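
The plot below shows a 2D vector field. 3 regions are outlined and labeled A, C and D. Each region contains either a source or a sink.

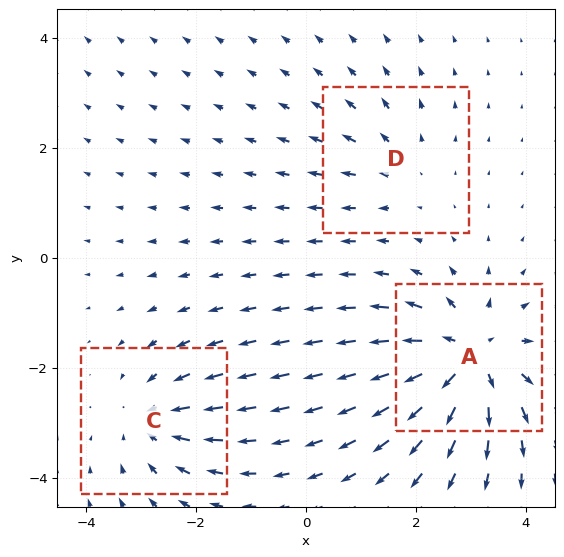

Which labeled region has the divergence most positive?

Divergence at each region's feature centre — A: about +6, C: about -3, D: about +2. Region A is most positive.

A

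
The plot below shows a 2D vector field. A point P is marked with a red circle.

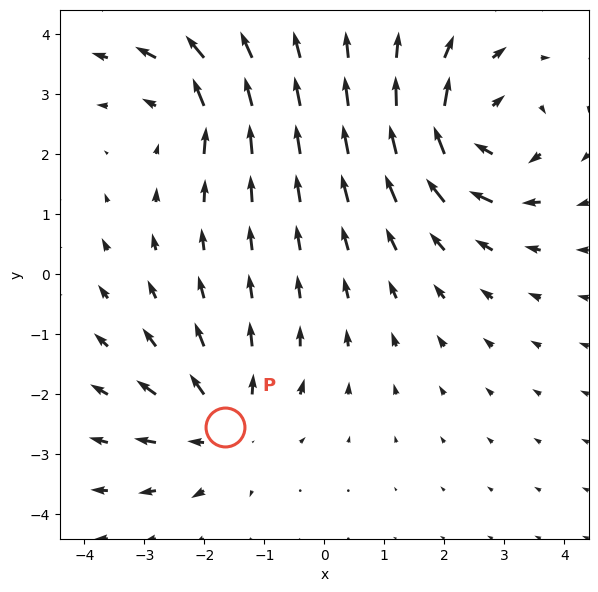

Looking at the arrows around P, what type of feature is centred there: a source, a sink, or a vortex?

At P (-1.6, -2.6) the arrows spread outward. Divergence about +4, curl ≈0 — positive divergence with near-zero curl is a source.

source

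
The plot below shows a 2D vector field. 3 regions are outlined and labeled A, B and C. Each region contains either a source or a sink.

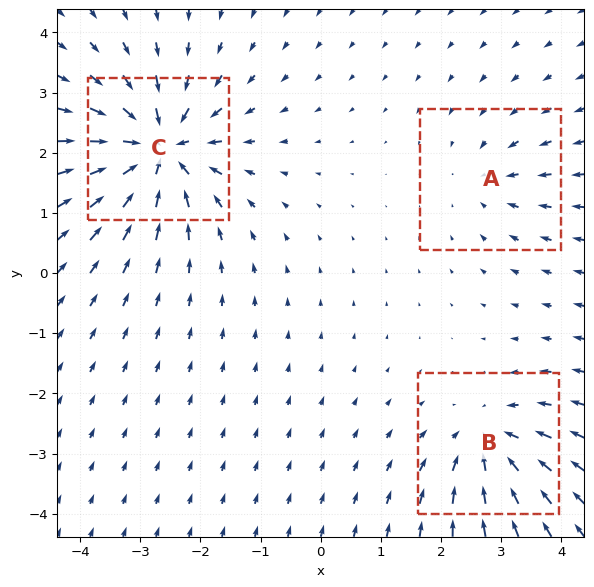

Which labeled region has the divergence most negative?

Divergence at each region's feature centre — A: about -2, B: about -4, C: about -6. Region C is most negative.

C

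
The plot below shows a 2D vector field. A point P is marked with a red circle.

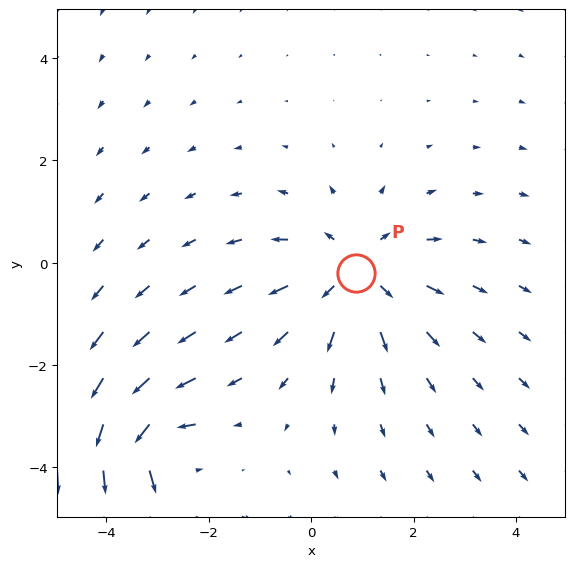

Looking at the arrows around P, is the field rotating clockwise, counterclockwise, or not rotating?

not rotating

Near P at (0.9, -0.2) the arrows show no circulation. The curl there is ≈0.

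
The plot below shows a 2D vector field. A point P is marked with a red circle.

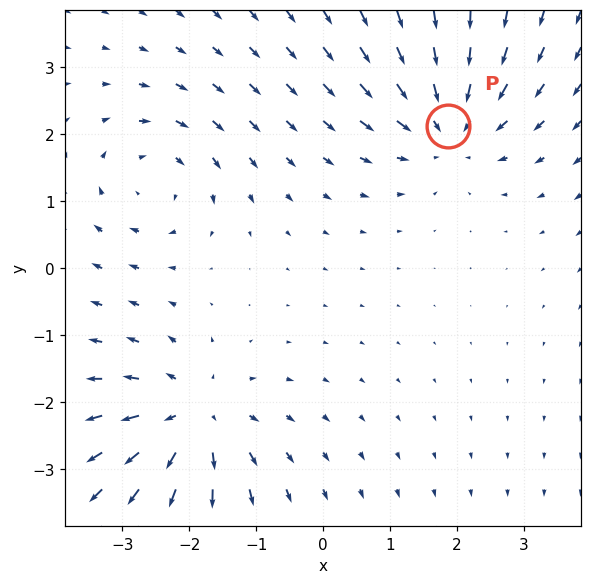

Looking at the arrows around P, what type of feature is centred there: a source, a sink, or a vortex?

At P (1.9, 2.1) the arrows converge inward. Divergence about -4, curl ≈0 — negative divergence with near-zero curl is a sink.

sink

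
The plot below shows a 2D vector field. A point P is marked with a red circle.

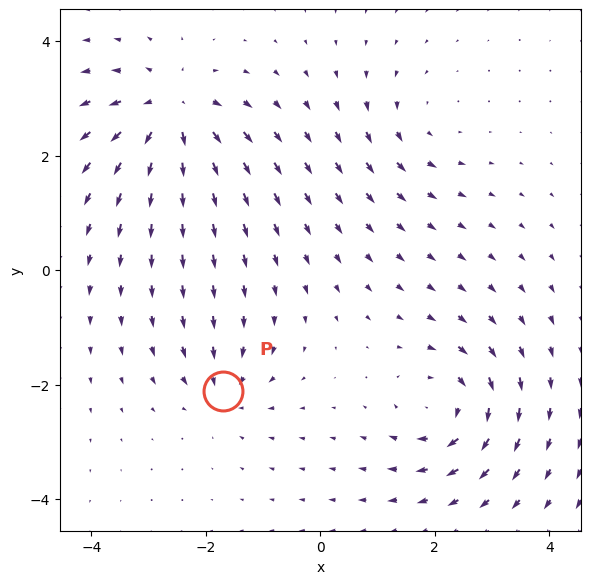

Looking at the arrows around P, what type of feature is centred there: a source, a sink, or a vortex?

At P (-1.7, -2.1) the arrows converge inward. Divergence about -4, curl ≈0 — negative divergence with near-zero curl is a sink.

sink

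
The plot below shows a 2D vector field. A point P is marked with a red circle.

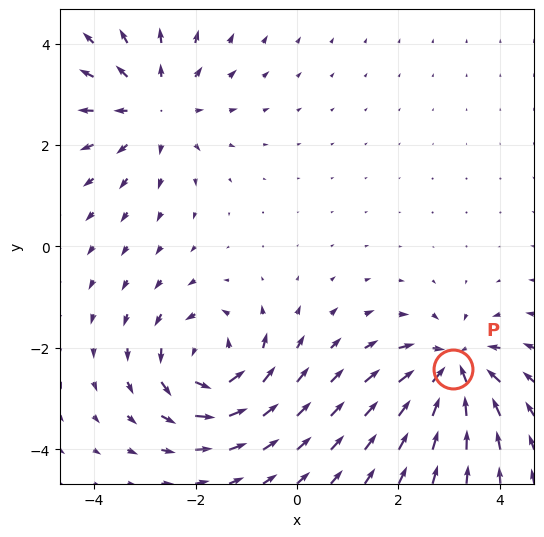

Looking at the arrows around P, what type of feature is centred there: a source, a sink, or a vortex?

At P (3.1, -2.4) the arrows converge inward. Divergence about -4, curl ≈0 — negative divergence with near-zero curl is a sink.

sink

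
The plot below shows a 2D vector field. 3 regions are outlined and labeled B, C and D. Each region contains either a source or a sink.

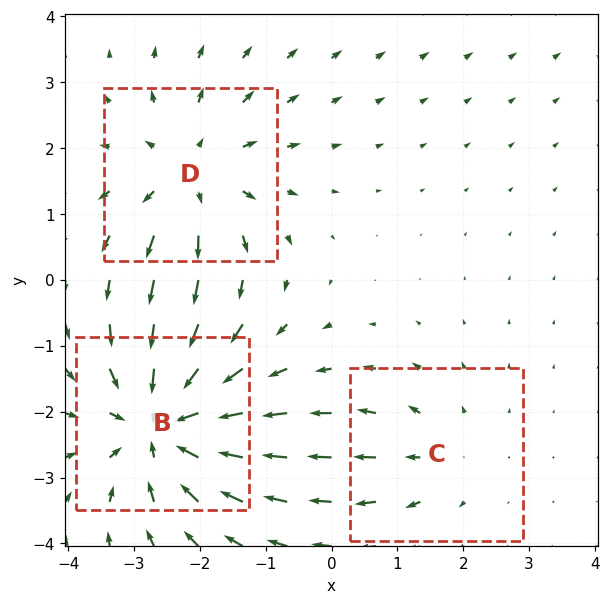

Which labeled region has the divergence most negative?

Divergence at each region's feature centre — B: about -5, C: about +2, D: about +3. Region B is most negative.

B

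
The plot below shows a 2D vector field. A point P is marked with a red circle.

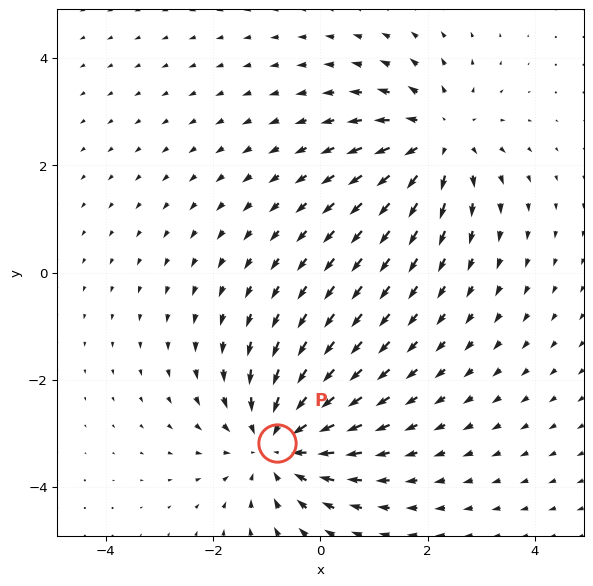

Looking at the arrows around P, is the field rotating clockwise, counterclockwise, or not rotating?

not rotating

Near P at (-0.8, -3.2) the arrows show no circulation. The curl there is ≈0.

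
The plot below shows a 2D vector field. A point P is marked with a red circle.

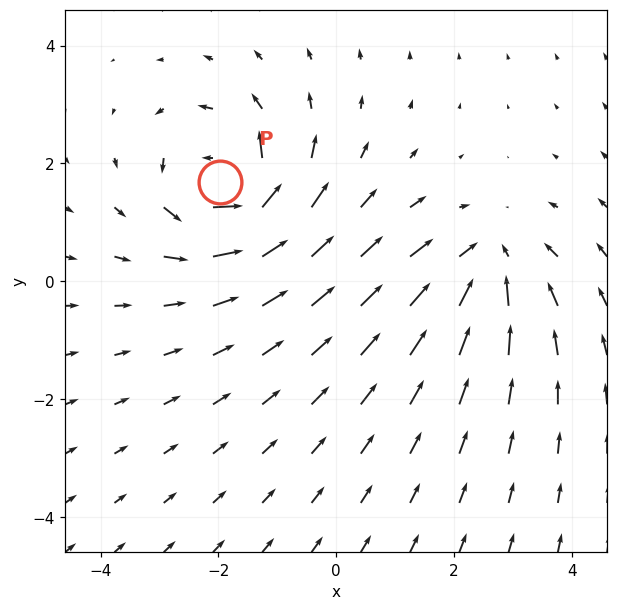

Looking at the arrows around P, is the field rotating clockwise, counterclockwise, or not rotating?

Near P at (-2.0, 1.7) the arrows circulate counterclockwise. The curl (z-component) there is about +6; positive curl means counterclockwise rotation.

counterclockwise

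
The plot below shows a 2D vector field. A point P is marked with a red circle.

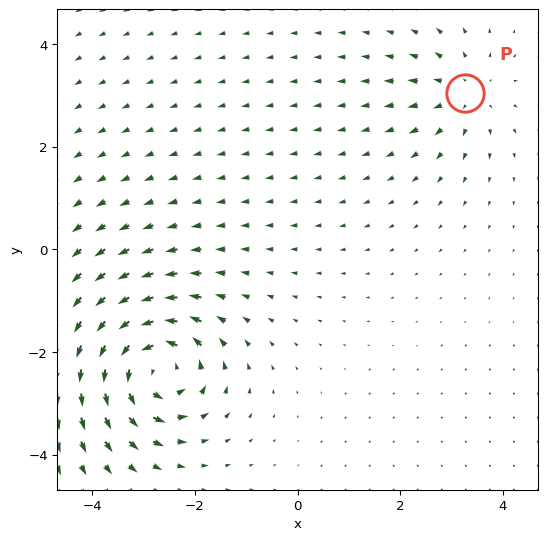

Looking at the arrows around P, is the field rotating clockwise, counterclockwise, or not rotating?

not rotating

Near P at (3.3, 3.0) the arrows show no circulation. The curl there is ≈0.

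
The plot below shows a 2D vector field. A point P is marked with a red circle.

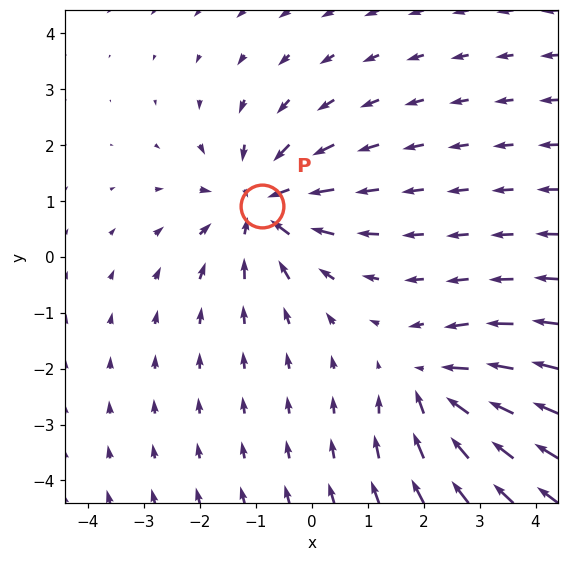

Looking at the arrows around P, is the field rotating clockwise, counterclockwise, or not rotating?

Near P at (-0.9, 0.9) the arrows show no circulation. The curl there is ≈0.

not rotating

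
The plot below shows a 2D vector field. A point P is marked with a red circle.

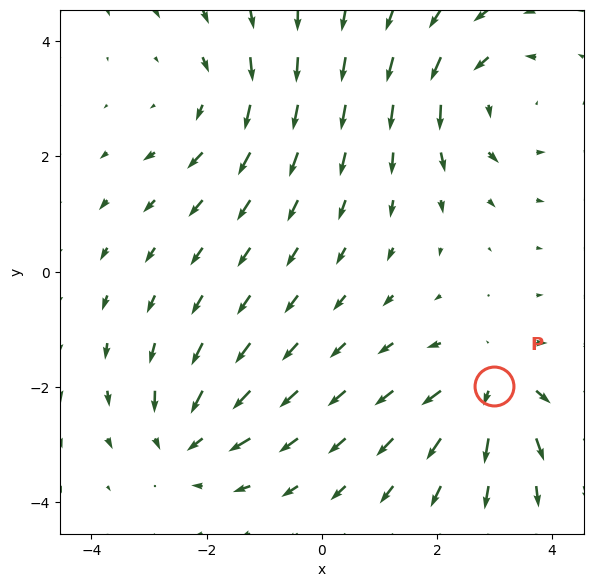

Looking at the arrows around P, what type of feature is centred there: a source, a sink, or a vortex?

At P (3.0, -2.0) the arrows spread outward. Divergence about +5, curl ≈0 — positive divergence with near-zero curl is a source.

source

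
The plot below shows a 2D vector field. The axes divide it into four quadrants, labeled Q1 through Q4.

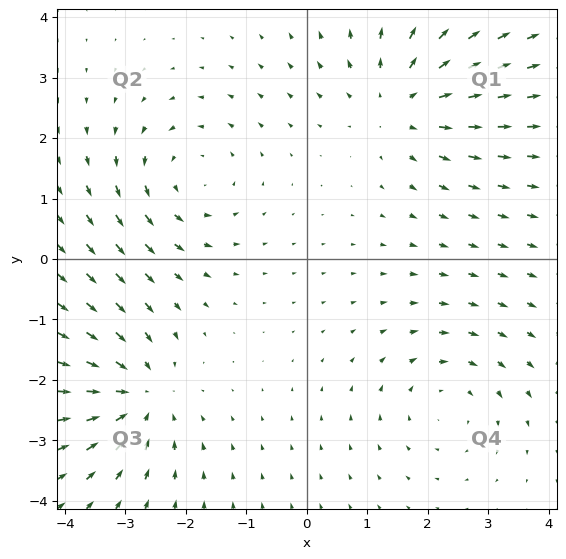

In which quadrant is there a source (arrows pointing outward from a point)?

The source sits at approximately (1.6, 2.6), which lies in quadrant Q1. The divergence there is about +5, positive as expected for a source.

Q1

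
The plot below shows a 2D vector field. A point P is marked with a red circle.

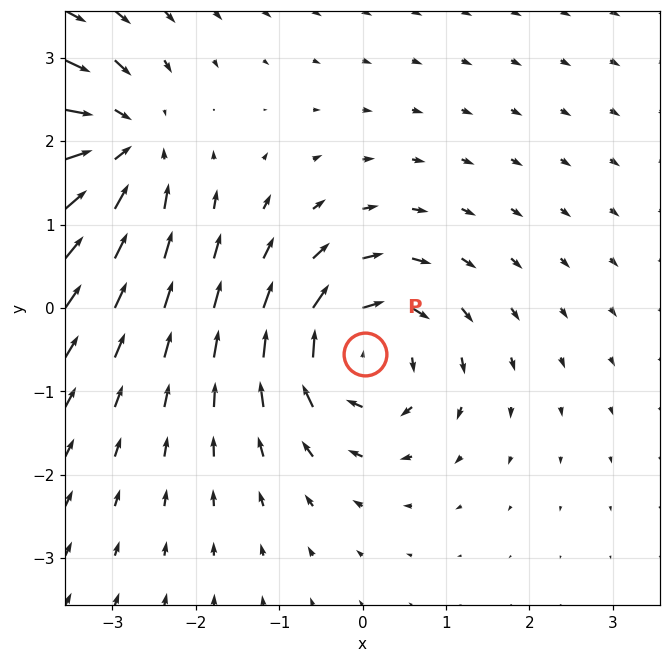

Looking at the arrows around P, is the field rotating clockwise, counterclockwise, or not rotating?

clockwise

Near P at (0.0, -0.6) the arrows circulate clockwise. The curl (z-component) there is about -6; negative curl means clockwise rotation.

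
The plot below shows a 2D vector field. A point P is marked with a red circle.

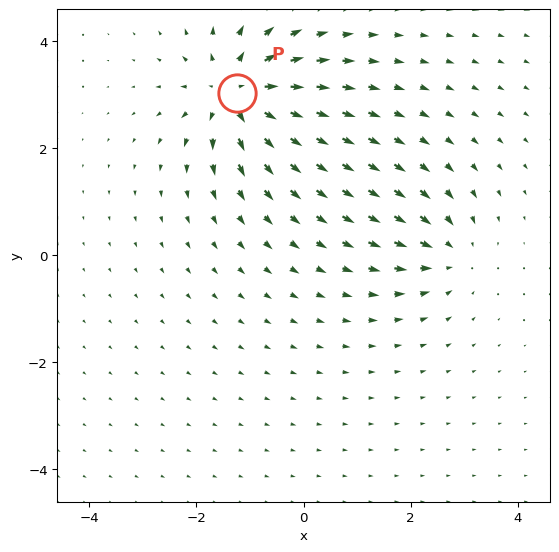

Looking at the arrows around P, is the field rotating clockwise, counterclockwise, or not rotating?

not rotating

Near P at (-1.2, 3.0) the arrows show no circulation. The curl there is ≈0.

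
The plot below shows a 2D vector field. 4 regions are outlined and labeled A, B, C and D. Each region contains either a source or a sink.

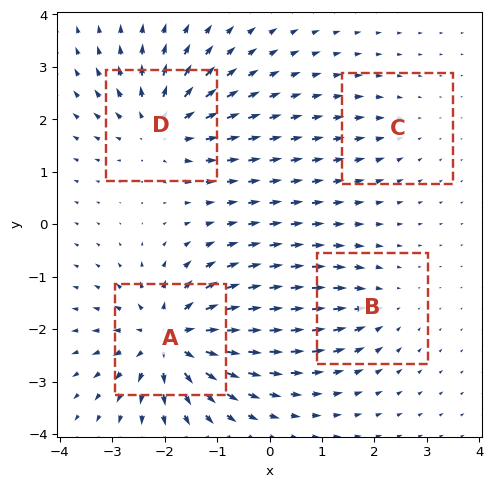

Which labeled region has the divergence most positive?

Divergence at each region's feature centre — A: about +8, B: about -3, C: about -2, D: about +6. Region A is most positive.

A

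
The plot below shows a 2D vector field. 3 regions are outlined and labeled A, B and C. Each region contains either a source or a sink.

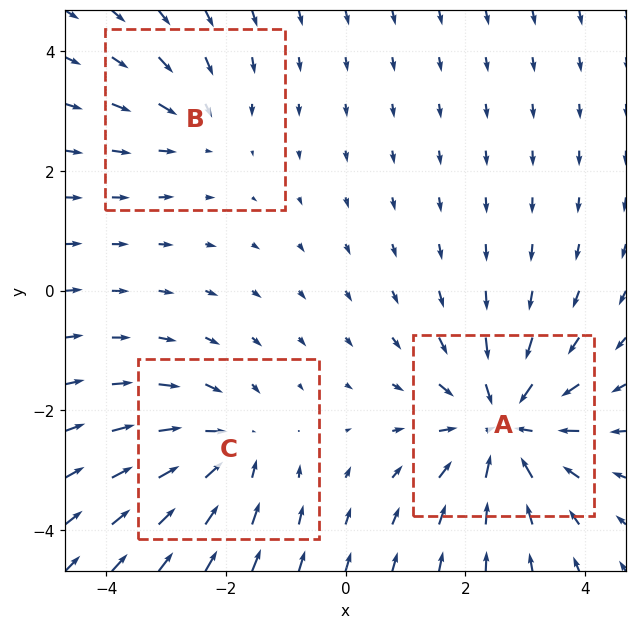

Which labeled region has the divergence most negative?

A

Divergence at each region's feature centre — A: about -4, B: about -2, C: about -3. Region A is most negative.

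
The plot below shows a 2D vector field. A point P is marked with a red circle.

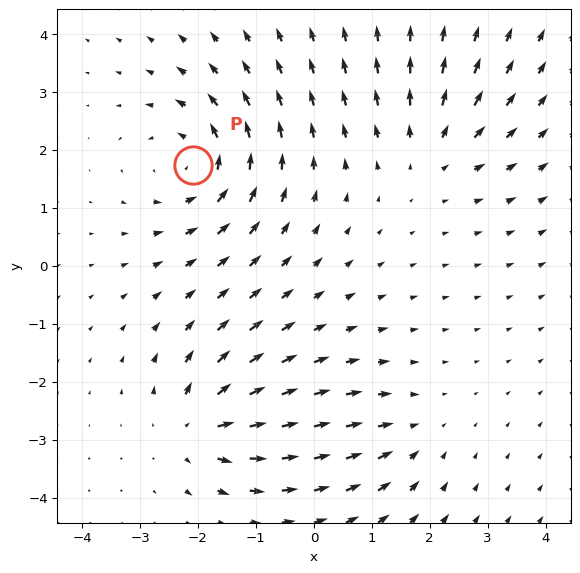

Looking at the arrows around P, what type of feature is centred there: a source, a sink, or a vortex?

At P (-2.1, 1.7) the arrows circulate counterclockwise. Divergence ≈0, curl about +5 — near-zero divergence with nonzero curl is a vortex.

vortex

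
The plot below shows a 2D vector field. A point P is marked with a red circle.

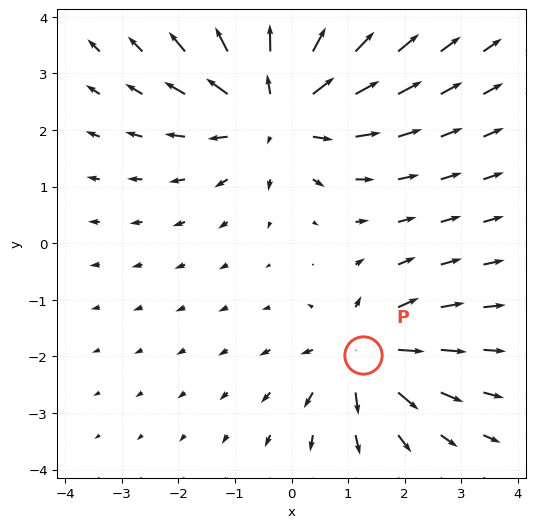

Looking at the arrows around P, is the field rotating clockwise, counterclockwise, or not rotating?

Near P at (1.3, -2.0) the arrows show no circulation. The curl there is ≈0.

not rotating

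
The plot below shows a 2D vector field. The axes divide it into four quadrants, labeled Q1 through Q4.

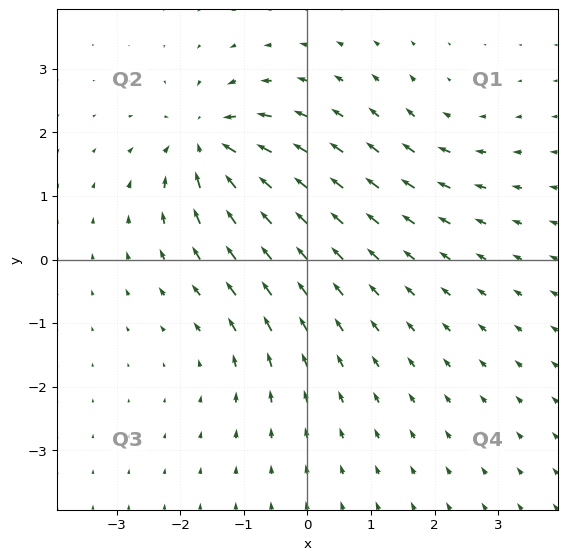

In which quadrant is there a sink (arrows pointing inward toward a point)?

Q2

The sink sits at approximately (-1.6, 1.8), which lies in quadrant Q2. The divergence there is about -7, negative as expected for a sink.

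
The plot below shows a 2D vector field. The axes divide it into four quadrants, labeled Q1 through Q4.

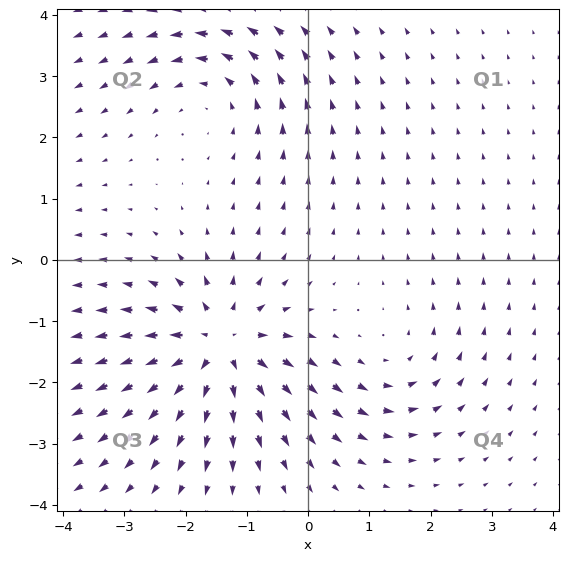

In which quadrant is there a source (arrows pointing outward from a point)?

Q3

The source sits at approximately (-1.4, -1.4), which lies in quadrant Q3. The divergence there is about +6, positive as expected for a source.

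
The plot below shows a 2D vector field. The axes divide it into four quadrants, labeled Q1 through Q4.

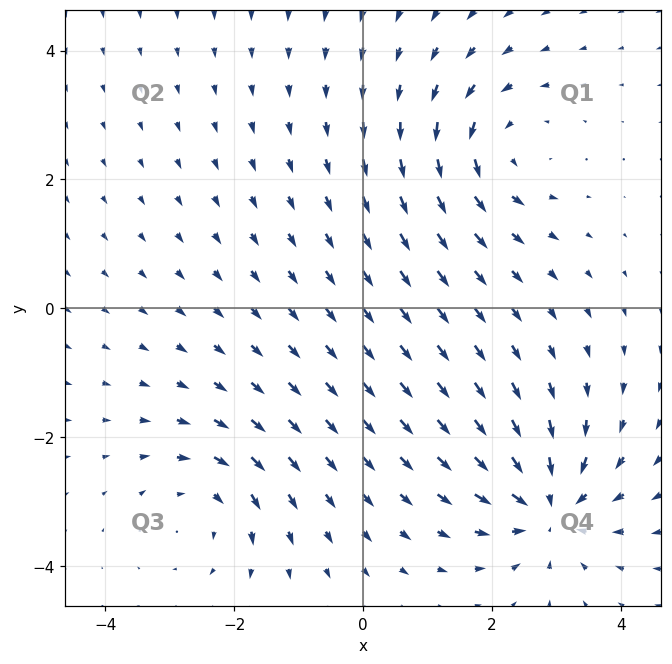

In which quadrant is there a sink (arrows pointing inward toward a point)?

The sink sits at approximately (2.9, -3.1), which lies in quadrant Q4. The divergence there is about -4, negative as expected for a sink.

Q4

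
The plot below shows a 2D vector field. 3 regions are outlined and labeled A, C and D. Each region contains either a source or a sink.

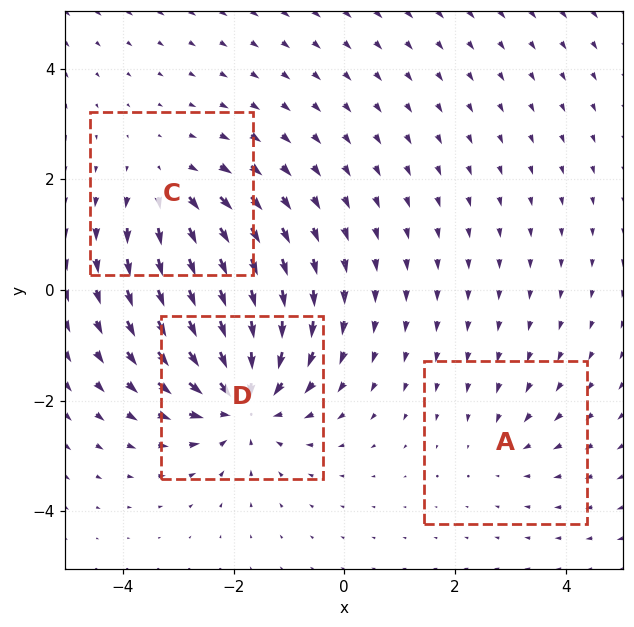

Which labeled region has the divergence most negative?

D

Divergence at each region's feature centre — A: about -2, C: about +3, D: about -5. Region D is most negative.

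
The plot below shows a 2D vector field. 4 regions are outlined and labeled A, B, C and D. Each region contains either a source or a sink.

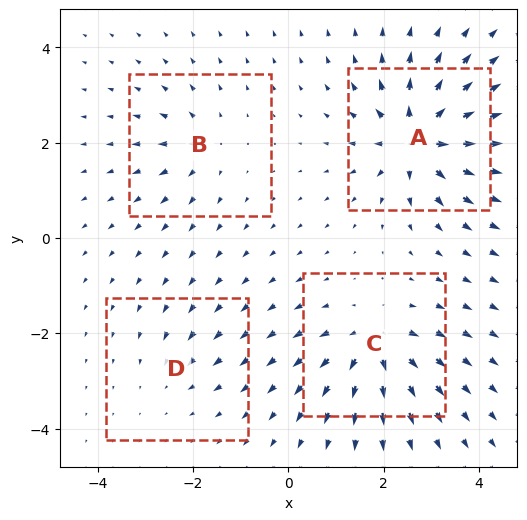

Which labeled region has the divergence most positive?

A

Divergence at each region's feature centre — A: about +9, B: about +4, C: about +6, D: about -3. Region A is most positive.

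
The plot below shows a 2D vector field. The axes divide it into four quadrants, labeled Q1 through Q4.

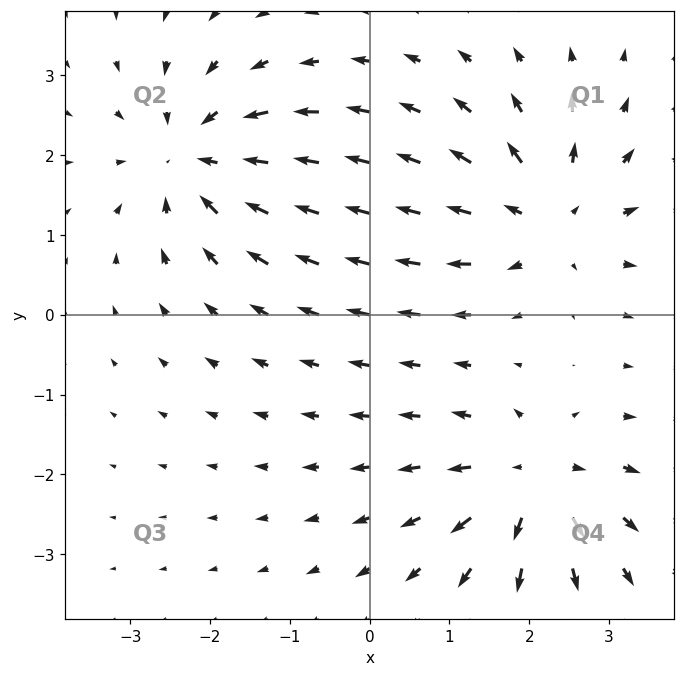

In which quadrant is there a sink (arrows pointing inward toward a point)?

The sink sits at approximately (-2.2, 2.0), which lies in quadrant Q2. The divergence there is about -5, negative as expected for a sink.

Q2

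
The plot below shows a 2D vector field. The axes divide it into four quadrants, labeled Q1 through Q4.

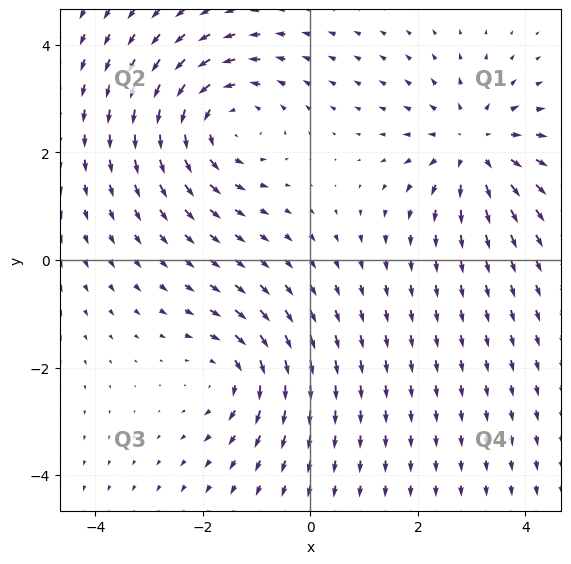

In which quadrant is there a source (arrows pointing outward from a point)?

The source sits at approximately (3.1, 2.1), which lies in quadrant Q1. The divergence there is about +4, positive as expected for a source.

Q1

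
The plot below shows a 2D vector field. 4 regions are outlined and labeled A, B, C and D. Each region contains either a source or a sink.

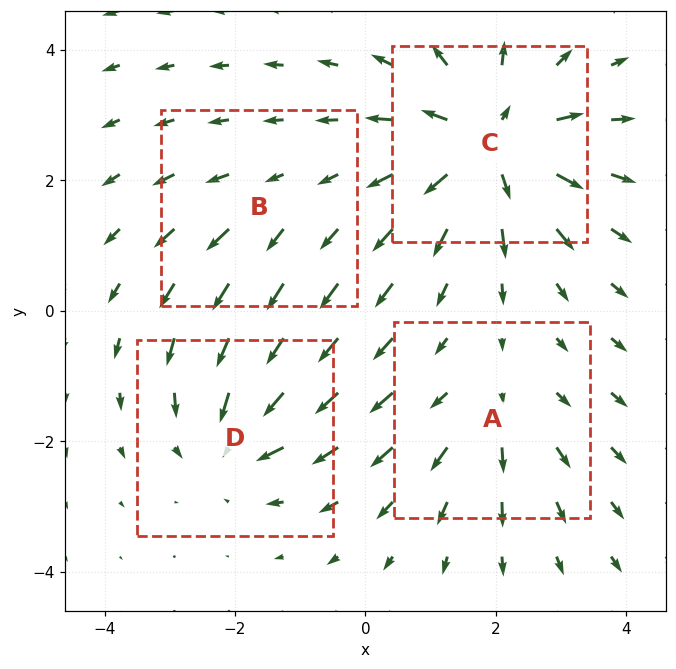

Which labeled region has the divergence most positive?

Divergence at each region's feature centre — A: about +3, B: about +2, C: about +7, D: about -4. Region C is most positive.

C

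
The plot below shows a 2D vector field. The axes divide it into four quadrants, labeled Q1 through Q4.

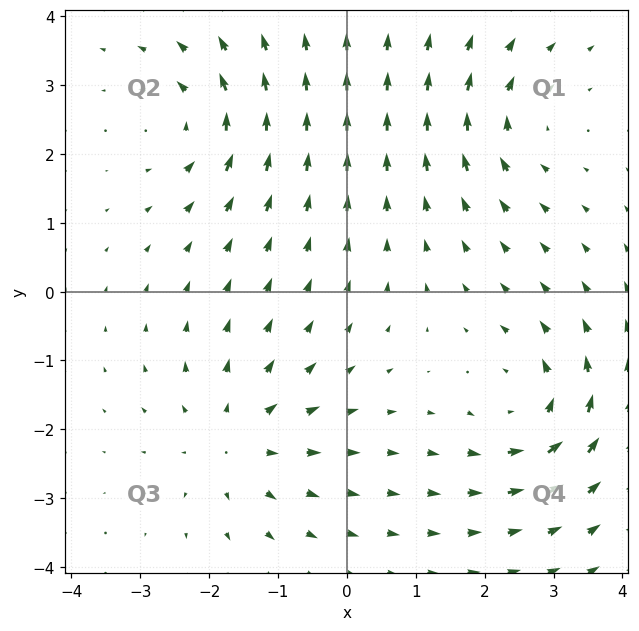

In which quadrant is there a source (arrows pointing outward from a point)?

The source sits at approximately (-1.6, -2.1), which lies in quadrant Q3. The divergence there is about +5, positive as expected for a source.

Q3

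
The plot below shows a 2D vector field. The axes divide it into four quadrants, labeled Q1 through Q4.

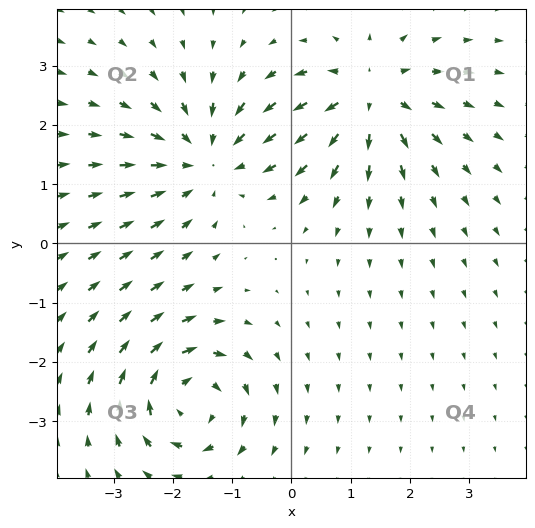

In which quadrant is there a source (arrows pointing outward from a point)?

Q1

The source sits at approximately (1.3, 2.5), which lies in quadrant Q1. The divergence there is about +5, positive as expected for a source.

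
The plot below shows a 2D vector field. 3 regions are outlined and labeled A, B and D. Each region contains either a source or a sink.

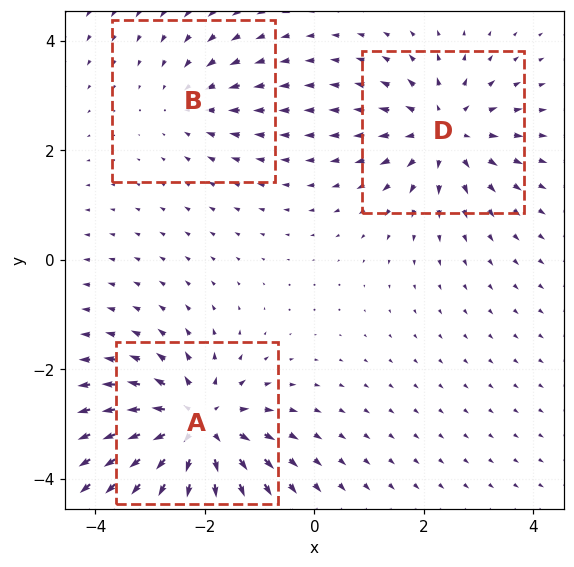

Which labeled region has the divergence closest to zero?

Divergence at each region's feature centre — A: about +5, B: about -2, D: about +4. Region B is closest to zero.

B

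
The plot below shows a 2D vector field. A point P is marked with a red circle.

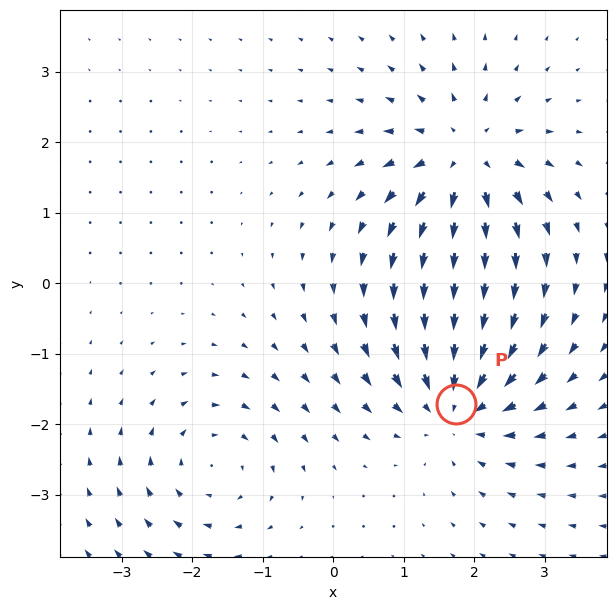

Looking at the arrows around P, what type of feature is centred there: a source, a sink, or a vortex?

At P (1.7, -1.7) the arrows converge inward. Divergence about -4, curl ≈0 — negative divergence with near-zero curl is a sink.

sink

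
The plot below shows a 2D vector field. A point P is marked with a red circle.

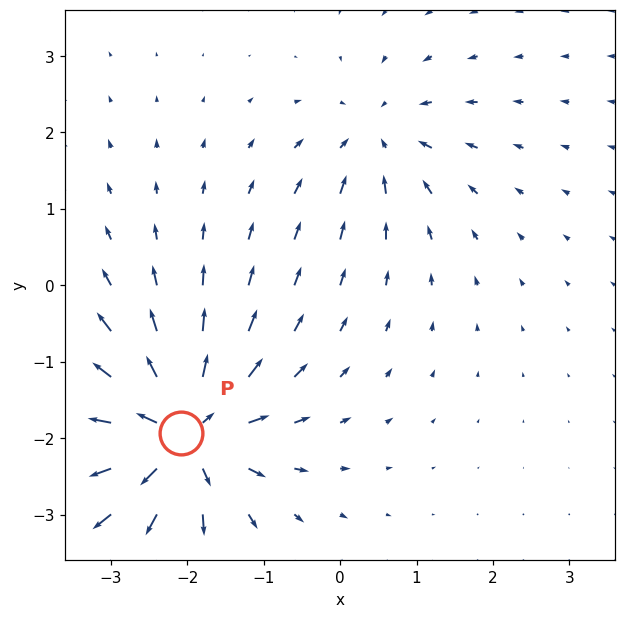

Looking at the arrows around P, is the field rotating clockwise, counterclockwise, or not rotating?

Near P at (-2.1, -1.9) the arrows show no circulation. The curl there is ≈0.

not rotating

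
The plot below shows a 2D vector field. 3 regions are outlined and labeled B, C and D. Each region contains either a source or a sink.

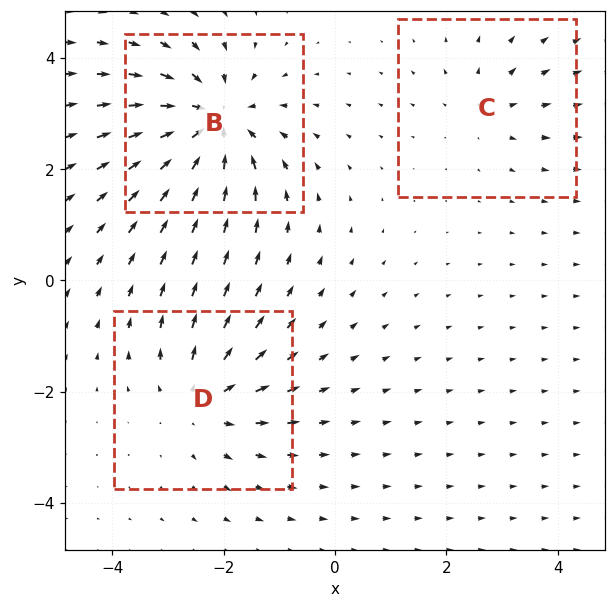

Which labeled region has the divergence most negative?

Divergence at each region's feature centre — B: about -5, C: about +2, D: about +3. Region B is most negative.

B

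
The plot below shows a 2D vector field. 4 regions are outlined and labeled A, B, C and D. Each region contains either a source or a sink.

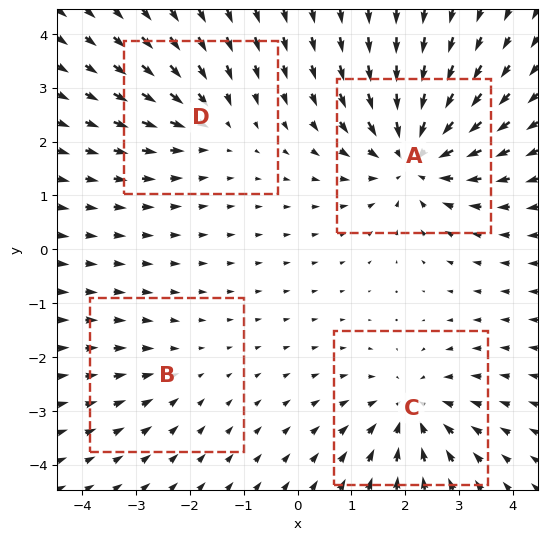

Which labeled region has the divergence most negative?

A

Divergence at each region's feature centre — A: about -6, B: about -2, C: about -5, D: about -3. Region A is most negative.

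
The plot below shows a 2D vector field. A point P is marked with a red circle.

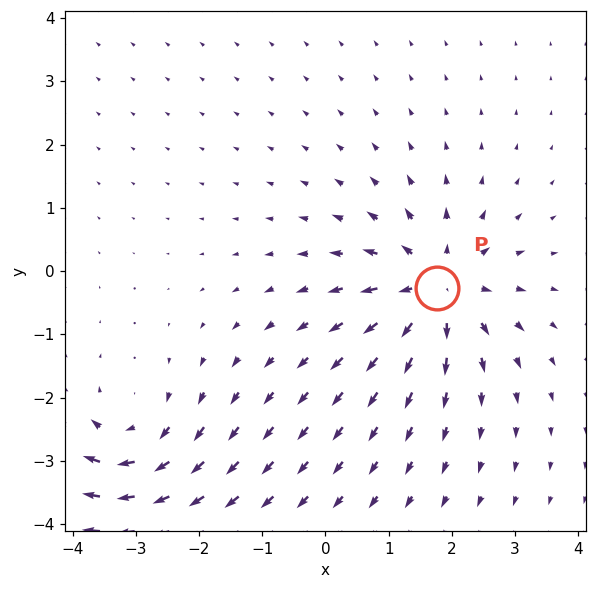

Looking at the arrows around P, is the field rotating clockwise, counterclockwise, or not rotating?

not rotating

Near P at (1.8, -0.3) the arrows show no circulation. The curl there is ≈0.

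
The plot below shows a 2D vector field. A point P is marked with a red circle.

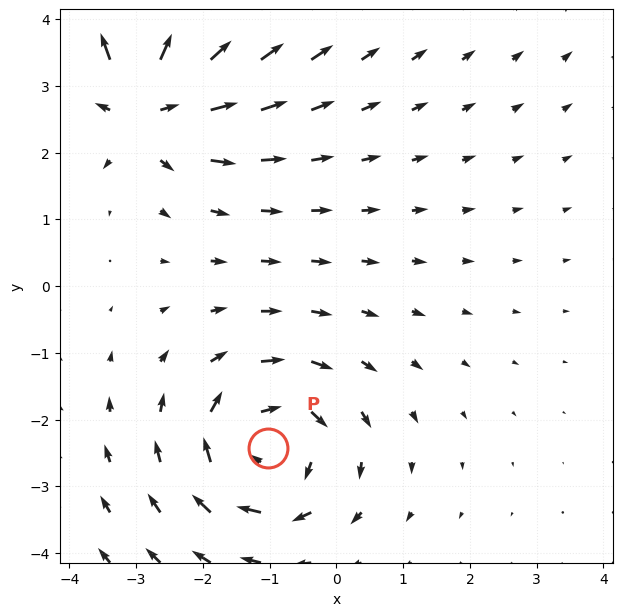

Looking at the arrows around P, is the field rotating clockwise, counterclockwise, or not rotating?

clockwise

Near P at (-1.0, -2.4) the arrows circulate clockwise. The curl (z-component) there is about -4; negative curl means clockwise rotation.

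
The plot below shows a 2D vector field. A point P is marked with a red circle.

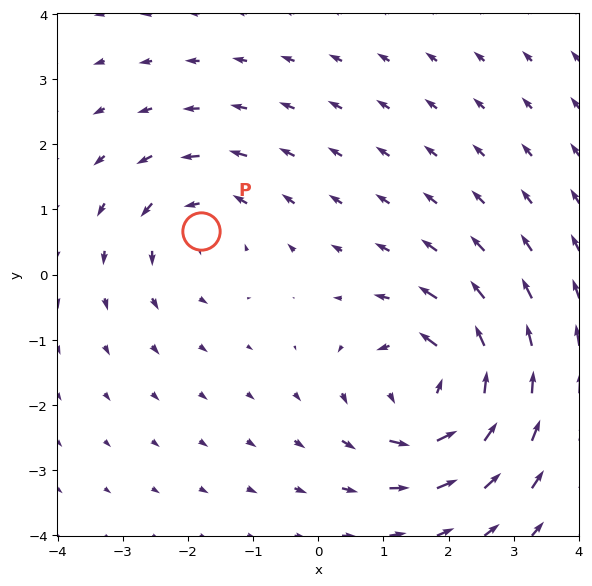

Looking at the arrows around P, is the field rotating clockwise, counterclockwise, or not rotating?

counterclockwise

Near P at (-1.8, 0.7) the arrows circulate counterclockwise. The curl (z-component) there is about +3; positive curl means counterclockwise rotation.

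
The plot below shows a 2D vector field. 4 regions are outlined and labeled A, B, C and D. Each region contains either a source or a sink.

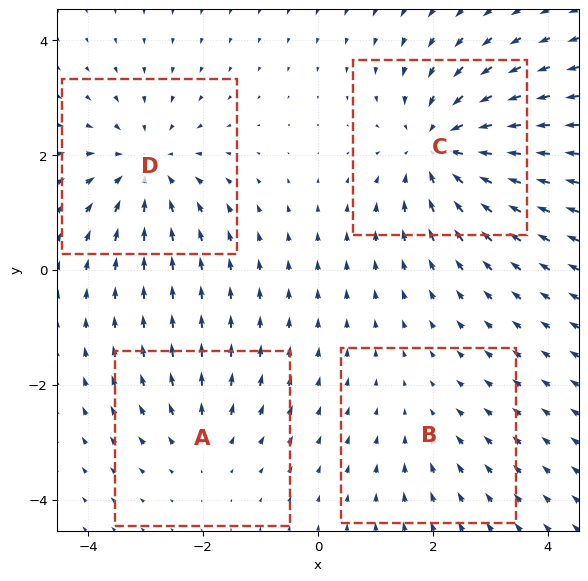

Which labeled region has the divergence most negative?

Divergence at each region's feature centre — A: about +3, B: about -2, C: about -6, D: about -5. Region C is most negative.

C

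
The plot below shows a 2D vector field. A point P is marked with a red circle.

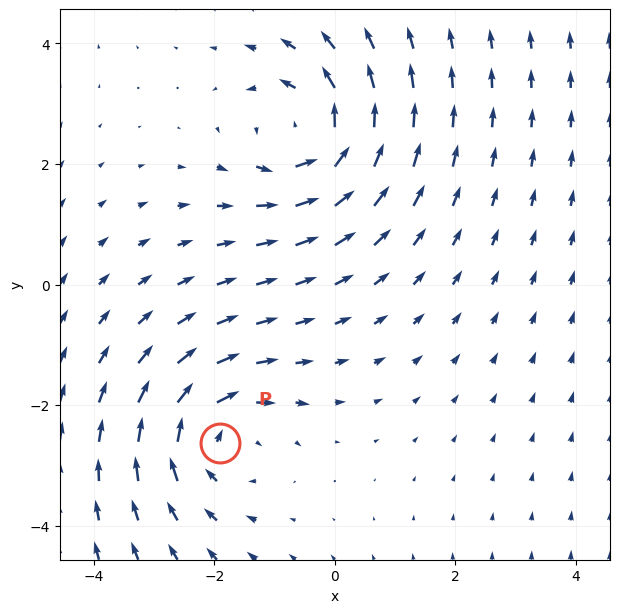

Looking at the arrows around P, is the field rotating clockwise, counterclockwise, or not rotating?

clockwise

Near P at (-1.9, -2.6) the arrows circulate clockwise. The curl (z-component) there is about -4; negative curl means clockwise rotation.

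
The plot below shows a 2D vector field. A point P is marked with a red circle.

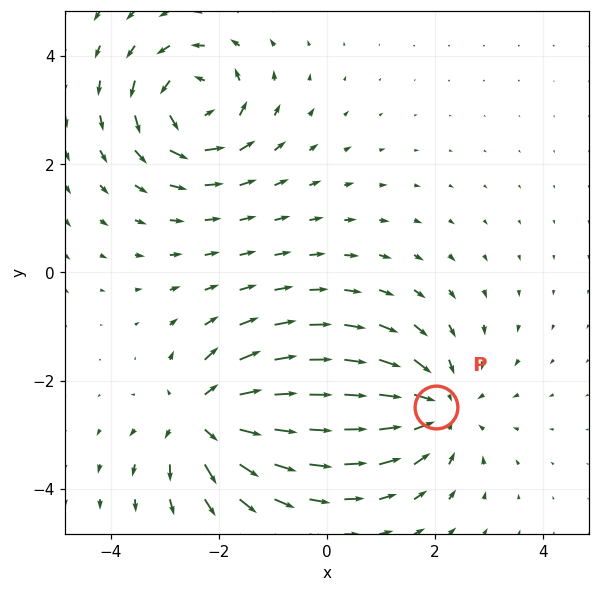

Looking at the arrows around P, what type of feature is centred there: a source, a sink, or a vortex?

sink

At P (2.0, -2.5) the arrows converge inward. Divergence about -4, curl ≈0 — negative divergence with near-zero curl is a sink.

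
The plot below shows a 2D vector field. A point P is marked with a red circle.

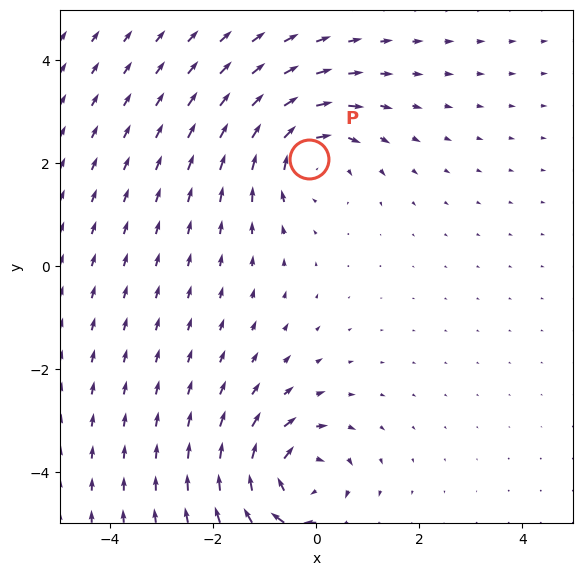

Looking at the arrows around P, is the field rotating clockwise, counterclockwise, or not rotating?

clockwise

Near P at (-0.1, 2.1) the arrows circulate clockwise. The curl (z-component) there is about -3; negative curl means clockwise rotation.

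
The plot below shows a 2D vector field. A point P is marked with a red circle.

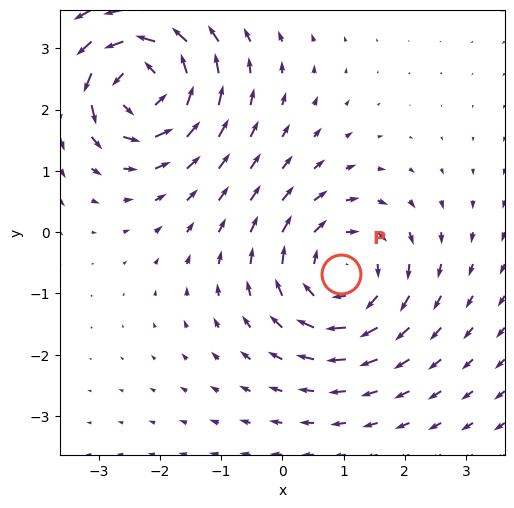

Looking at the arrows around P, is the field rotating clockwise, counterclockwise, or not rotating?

clockwise

Near P at (1.0, -0.7) the arrows circulate clockwise. The curl (z-component) there is about -5; negative curl means clockwise rotation.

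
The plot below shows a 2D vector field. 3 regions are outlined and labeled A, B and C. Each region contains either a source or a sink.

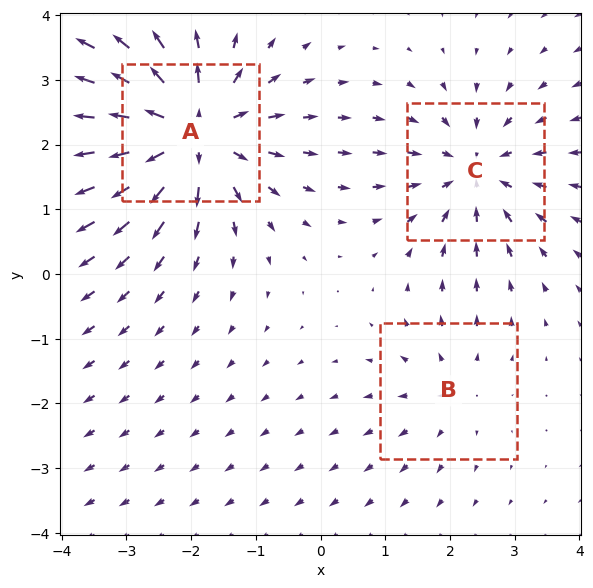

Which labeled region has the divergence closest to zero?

B

Divergence at each region's feature centre — A: about +6, B: about +2, C: about -4. Region B is closest to zero.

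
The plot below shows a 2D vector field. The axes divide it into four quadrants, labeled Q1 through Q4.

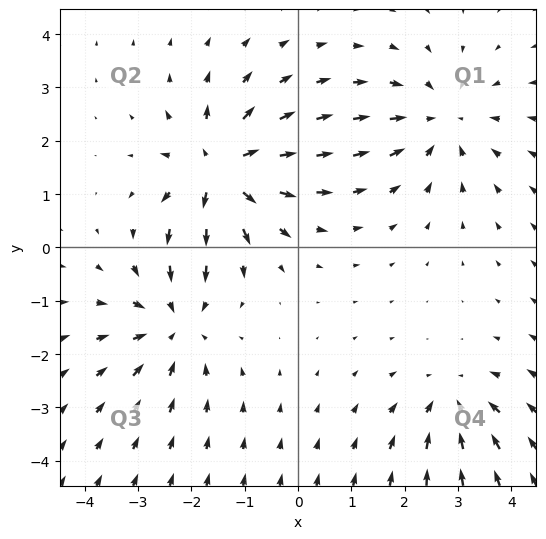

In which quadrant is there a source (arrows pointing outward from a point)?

Q2

The source sits at approximately (-1.5, 1.5), which lies in quadrant Q2. The divergence there is about +6, positive as expected for a source.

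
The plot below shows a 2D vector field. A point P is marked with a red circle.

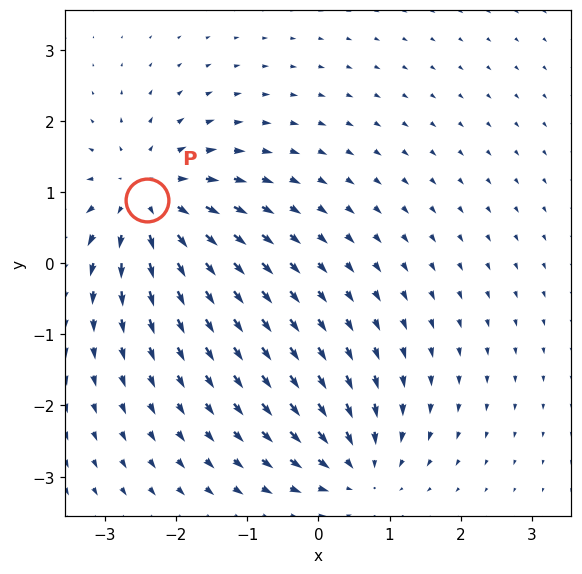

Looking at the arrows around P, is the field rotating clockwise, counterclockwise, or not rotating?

not rotating

Near P at (-2.4, 0.9) the arrows show no circulation. The curl there is ≈0.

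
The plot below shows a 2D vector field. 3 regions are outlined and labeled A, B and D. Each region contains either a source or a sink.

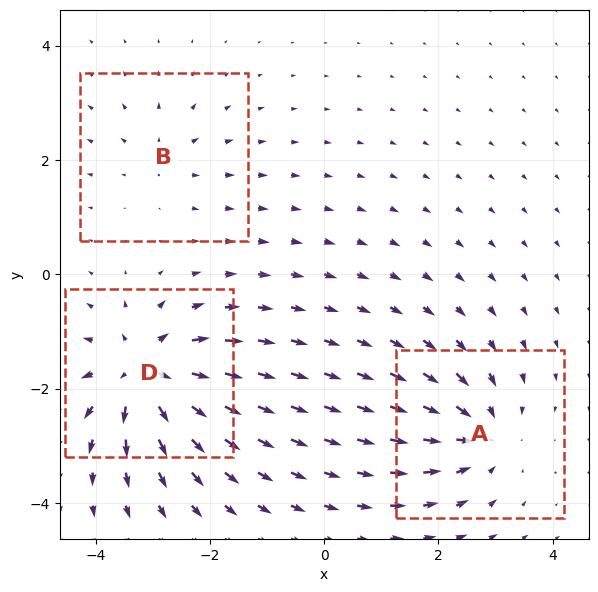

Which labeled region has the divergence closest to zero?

B

Divergence at each region's feature centre — A: about -4, B: about +2, D: about +6. Region B is closest to zero.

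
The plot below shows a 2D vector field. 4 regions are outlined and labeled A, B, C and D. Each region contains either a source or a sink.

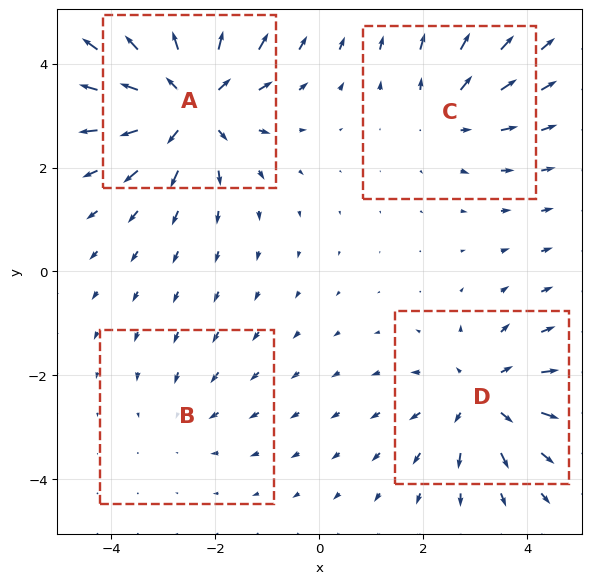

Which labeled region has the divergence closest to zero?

Divergence at each region's feature centre — A: about +7, B: about -2, C: about +3, D: about +4. Region B is closest to zero.

B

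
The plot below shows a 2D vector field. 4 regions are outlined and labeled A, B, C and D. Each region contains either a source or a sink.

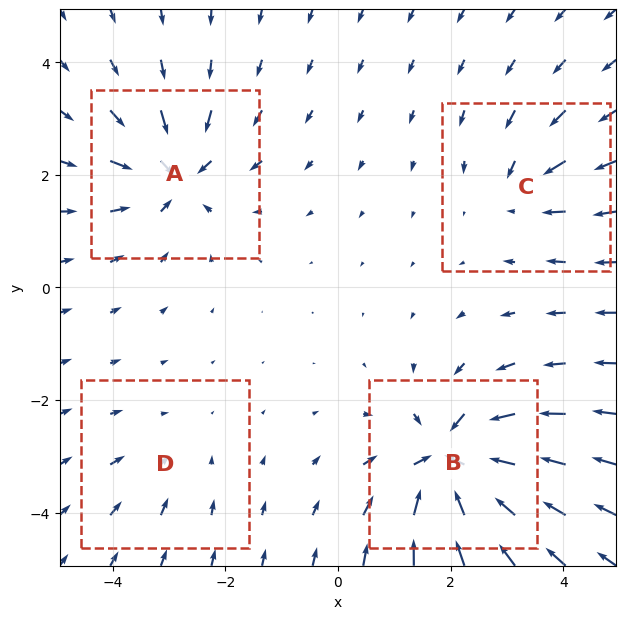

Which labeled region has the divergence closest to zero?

D

Divergence at each region's feature centre — A: about -6, B: about -9, C: about -4, D: about -2. Region D is closest to zero.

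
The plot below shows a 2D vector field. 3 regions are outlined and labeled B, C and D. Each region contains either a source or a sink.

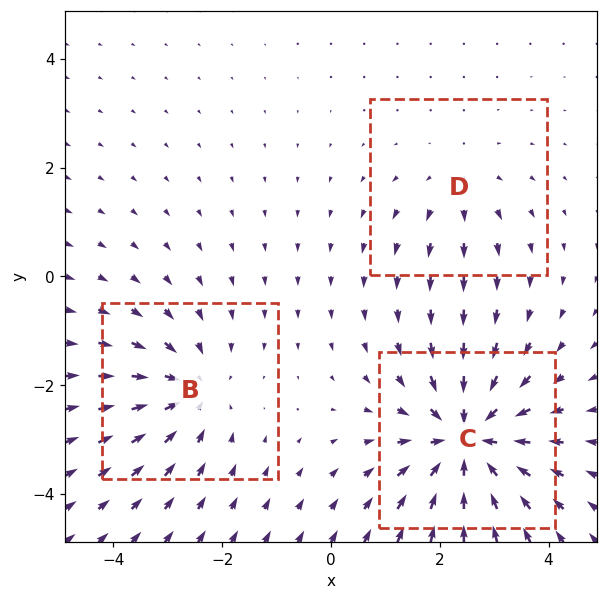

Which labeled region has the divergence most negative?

C

Divergence at each region's feature centre — B: about -3, C: about -5, D: about +2. Region C is most negative.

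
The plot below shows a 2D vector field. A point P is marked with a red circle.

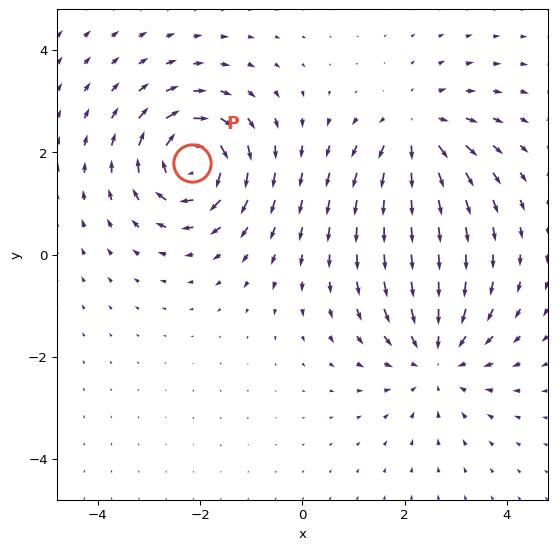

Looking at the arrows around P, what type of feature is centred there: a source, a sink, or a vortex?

At P (-2.2, 1.8) the arrows circulate clockwise. Divergence ≈0, curl about -7 — near-zero divergence with nonzero curl is a vortex.

vortex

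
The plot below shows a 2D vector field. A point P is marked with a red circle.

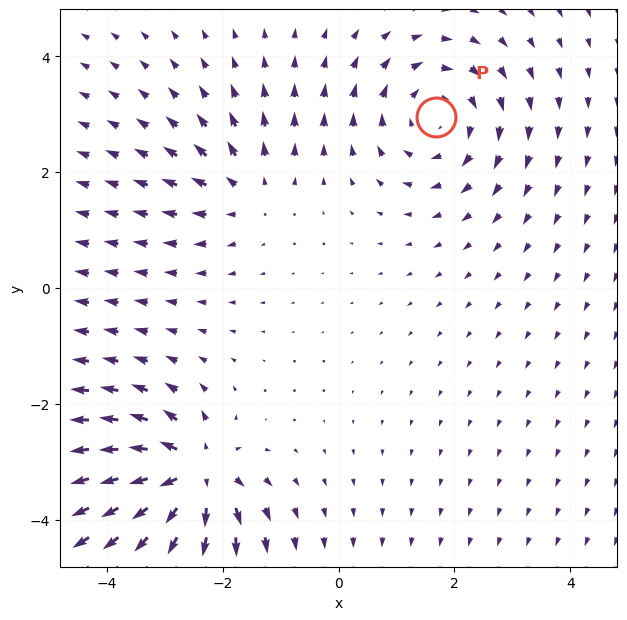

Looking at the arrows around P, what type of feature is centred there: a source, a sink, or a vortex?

At P (1.7, 2.9) the arrows circulate clockwise. Divergence ≈0, curl about -4 — near-zero divergence with nonzero curl is a vortex.

vortex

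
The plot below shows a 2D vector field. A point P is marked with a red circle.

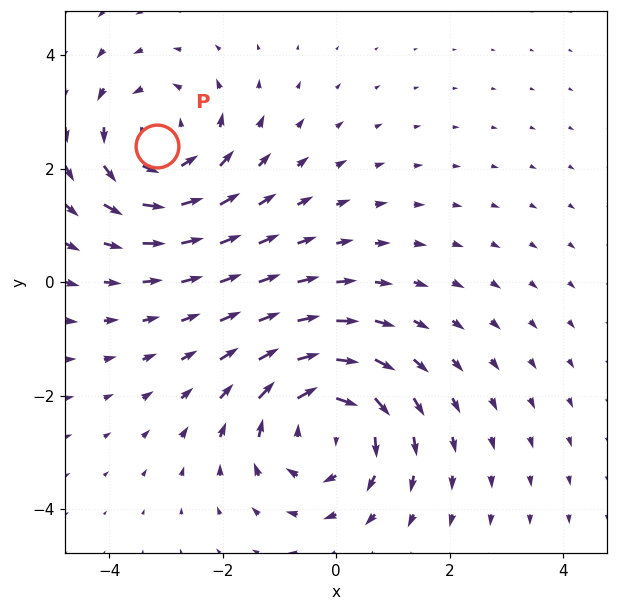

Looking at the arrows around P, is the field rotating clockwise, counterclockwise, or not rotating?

counterclockwise

Near P at (-3.2, 2.4) the arrows circulate counterclockwise. The curl (z-component) there is about +3; positive curl means counterclockwise rotation.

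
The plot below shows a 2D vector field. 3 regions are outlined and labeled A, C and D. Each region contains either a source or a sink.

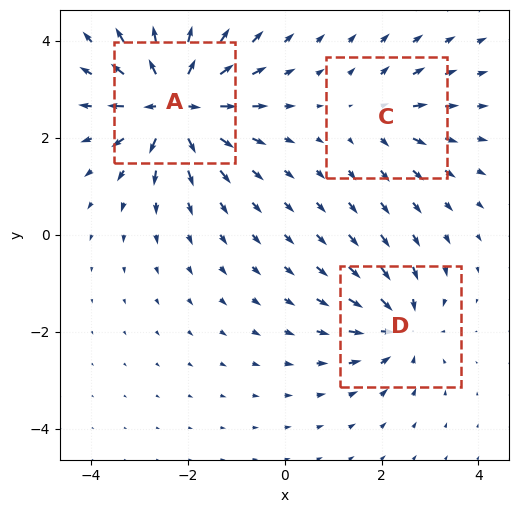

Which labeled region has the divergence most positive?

Divergence at each region's feature centre — A: about +7, C: about +3, D: about -4. Region A is most positive.

A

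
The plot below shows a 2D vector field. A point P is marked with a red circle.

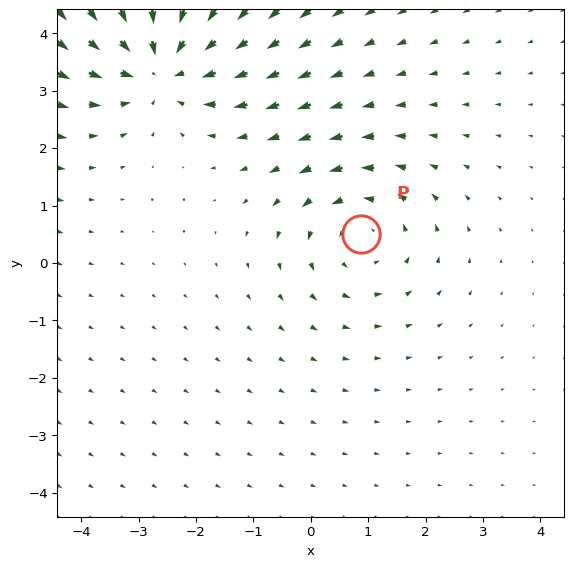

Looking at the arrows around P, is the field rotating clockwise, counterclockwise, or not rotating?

Near P at (0.9, 0.5) the arrows circulate counterclockwise. The curl (z-component) there is about +2; positive curl means counterclockwise rotation.

counterclockwise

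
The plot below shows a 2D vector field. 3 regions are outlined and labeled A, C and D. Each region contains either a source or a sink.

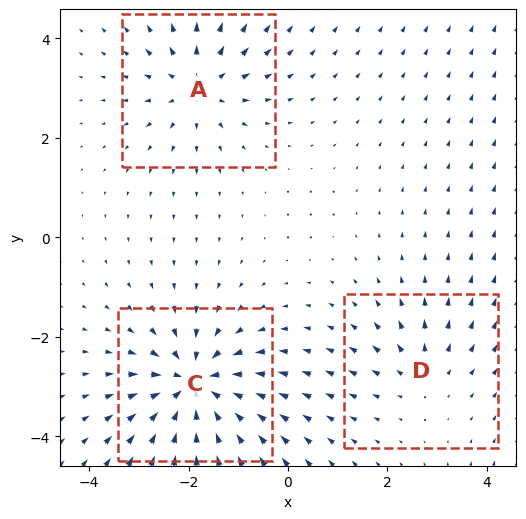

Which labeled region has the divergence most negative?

C

Divergence at each region's feature centre — A: about +4, C: about -6, D: about +2. Region C is most negative.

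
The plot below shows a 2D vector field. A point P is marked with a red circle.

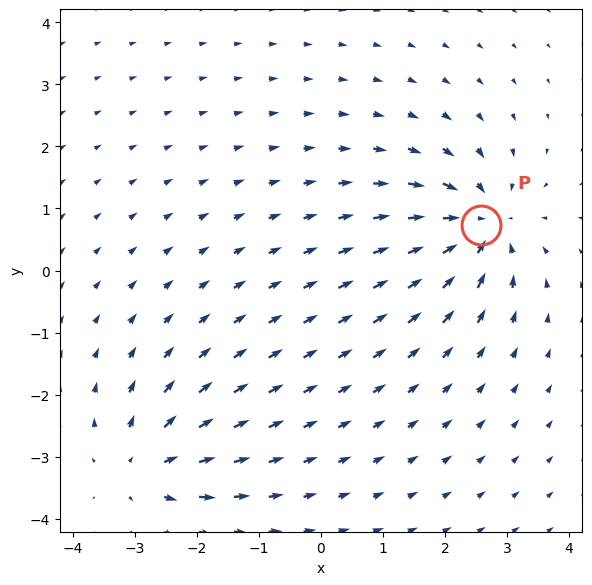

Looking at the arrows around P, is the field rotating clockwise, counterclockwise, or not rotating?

not rotating

Near P at (2.6, 0.7) the arrows show no circulation. The curl there is ≈0.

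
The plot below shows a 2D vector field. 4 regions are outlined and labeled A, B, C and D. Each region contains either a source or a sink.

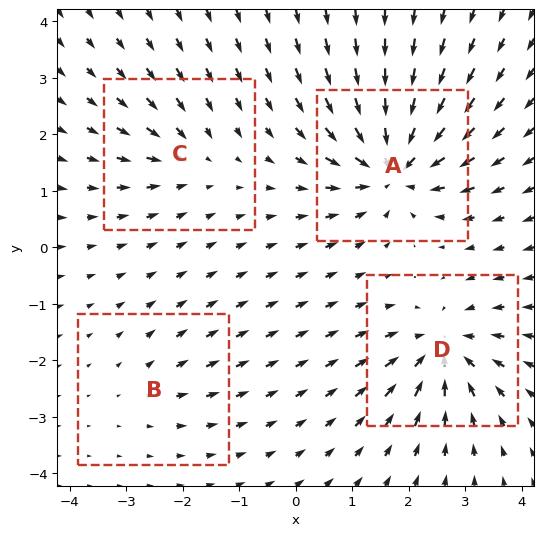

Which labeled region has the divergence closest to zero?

B

Divergence at each region's feature centre — A: about -9, B: about +2, C: about -4, D: about -6. Region B is closest to zero.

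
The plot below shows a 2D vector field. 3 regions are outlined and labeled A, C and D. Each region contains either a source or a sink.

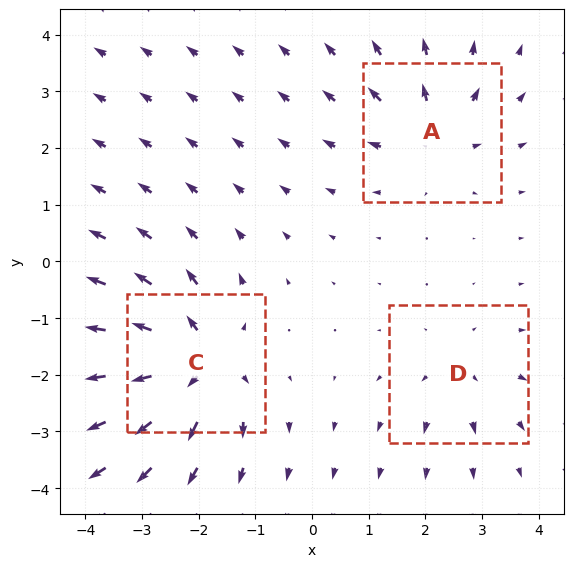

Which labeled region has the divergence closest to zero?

Divergence at each region's feature centre — A: about +3, C: about +5, D: about +2. Region D is closest to zero.

D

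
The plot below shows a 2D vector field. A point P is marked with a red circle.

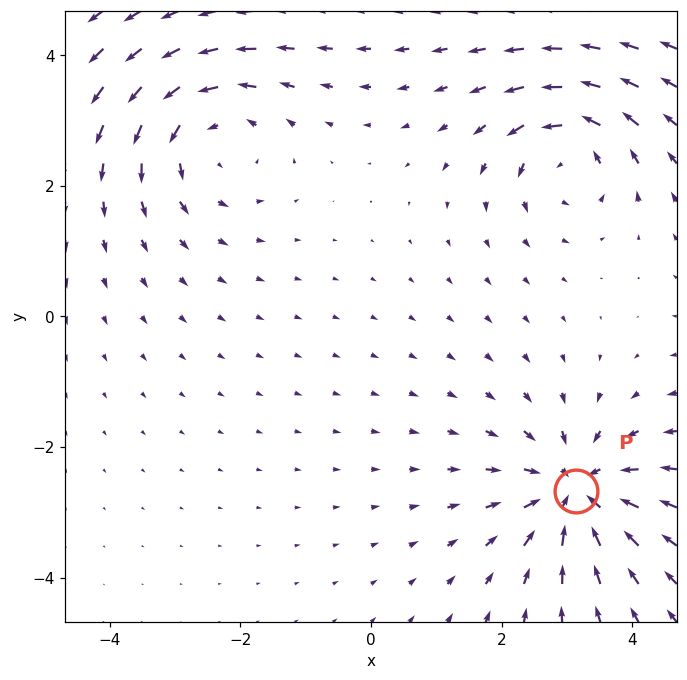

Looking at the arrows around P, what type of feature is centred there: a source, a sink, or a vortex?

sink

At P (3.1, -2.7) the arrows converge inward. Divergence about -6, curl ≈0 — negative divergence with near-zero curl is a sink.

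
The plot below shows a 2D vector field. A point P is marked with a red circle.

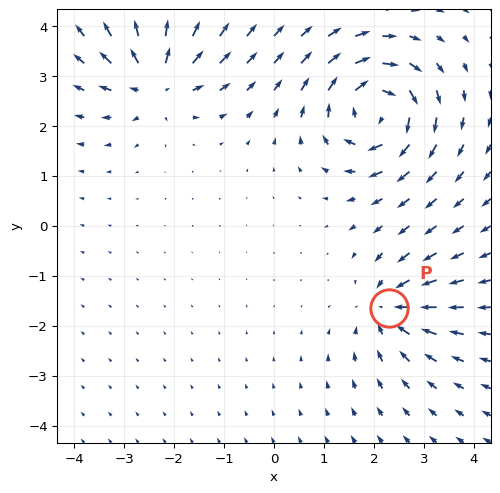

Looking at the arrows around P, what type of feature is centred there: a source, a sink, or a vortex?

sink

At P (2.3, -1.6) the arrows converge inward. Divergence about -4, curl ≈0 — negative divergence with near-zero curl is a sink.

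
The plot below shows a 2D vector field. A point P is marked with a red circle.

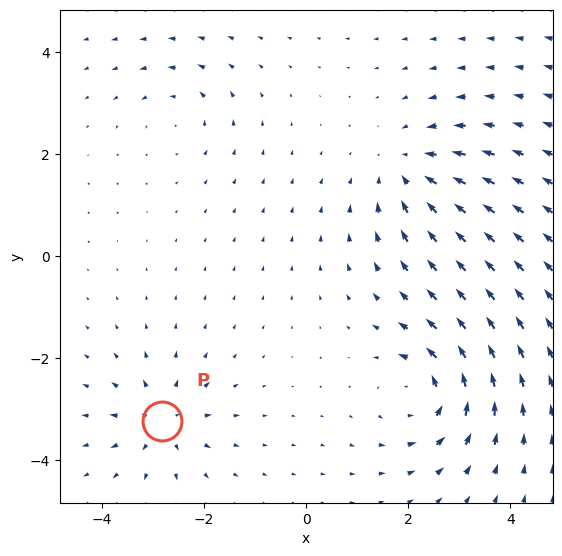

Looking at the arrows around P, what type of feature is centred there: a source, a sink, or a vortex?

At P (-2.8, -3.2) the arrows spread outward. Divergence about +5, curl ≈0 — positive divergence with near-zero curl is a source.

source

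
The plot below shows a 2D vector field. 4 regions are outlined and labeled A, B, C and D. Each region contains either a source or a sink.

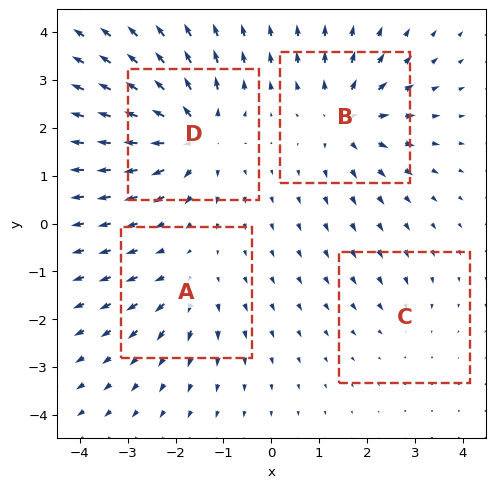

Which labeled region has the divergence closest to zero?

Divergence at each region's feature centre — A: about +3, B: about +6, C: about -2, D: about +7. Region C is closest to zero.

C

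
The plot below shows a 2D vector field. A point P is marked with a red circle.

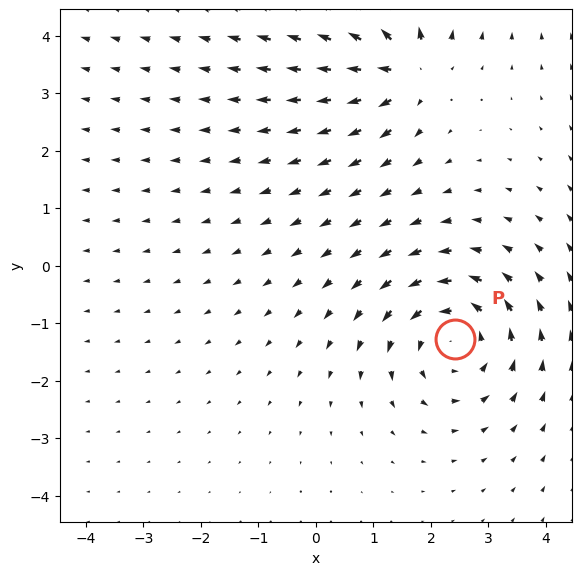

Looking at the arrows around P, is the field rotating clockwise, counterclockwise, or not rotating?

Near P at (2.4, -1.3) the arrows circulate counterclockwise. The curl (z-component) there is about +4; positive curl means counterclockwise rotation.

counterclockwise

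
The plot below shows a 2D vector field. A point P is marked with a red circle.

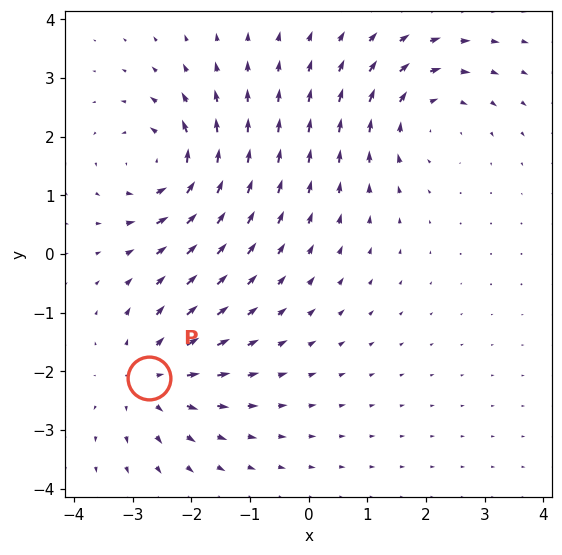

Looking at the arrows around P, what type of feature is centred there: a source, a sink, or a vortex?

source

At P (-2.7, -2.1) the arrows spread outward. Divergence about +5, curl ≈0 — positive divergence with near-zero curl is a source.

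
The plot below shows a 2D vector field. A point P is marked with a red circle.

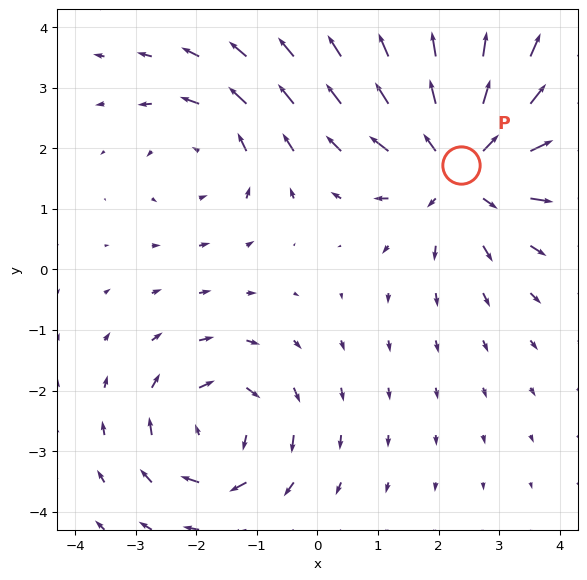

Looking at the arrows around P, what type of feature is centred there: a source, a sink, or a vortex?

source

At P (2.4, 1.7) the arrows spread outward. Divergence about +4, curl ≈0 — positive divergence with near-zero curl is a source.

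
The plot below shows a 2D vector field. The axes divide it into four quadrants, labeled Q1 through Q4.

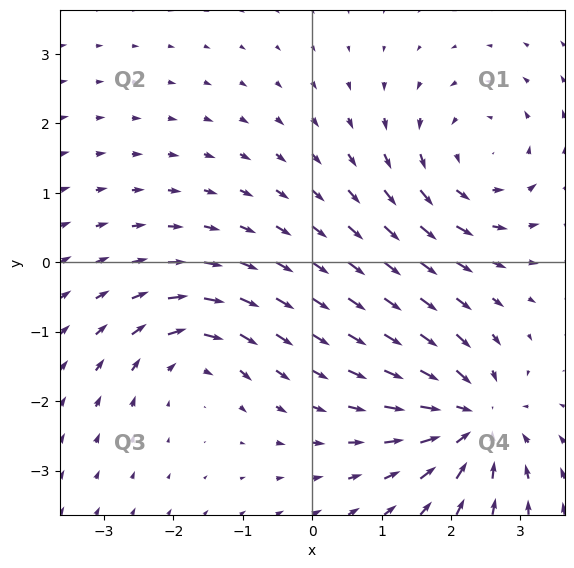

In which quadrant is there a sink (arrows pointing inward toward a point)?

The sink sits at approximately (2.3, -2.3), which lies in quadrant Q4. The divergence there is about -5, negative as expected for a sink.

Q4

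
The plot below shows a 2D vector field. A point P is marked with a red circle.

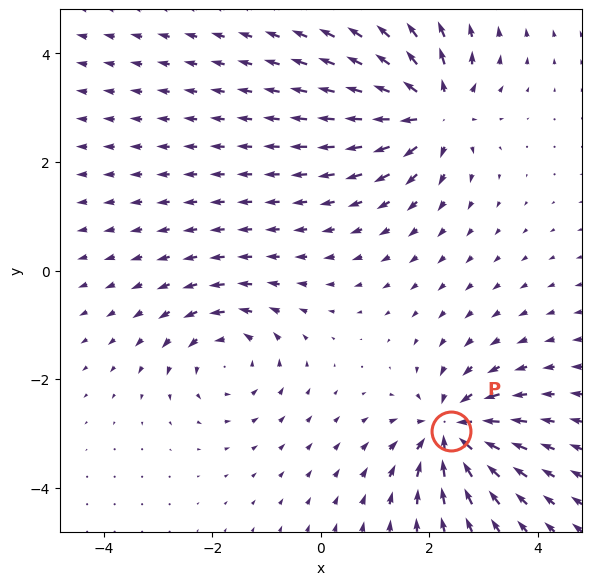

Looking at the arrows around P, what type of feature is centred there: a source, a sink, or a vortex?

At P (2.4, -3.0) the arrows converge inward. Divergence about -6, curl ≈0 — negative divergence with near-zero curl is a sink.

sink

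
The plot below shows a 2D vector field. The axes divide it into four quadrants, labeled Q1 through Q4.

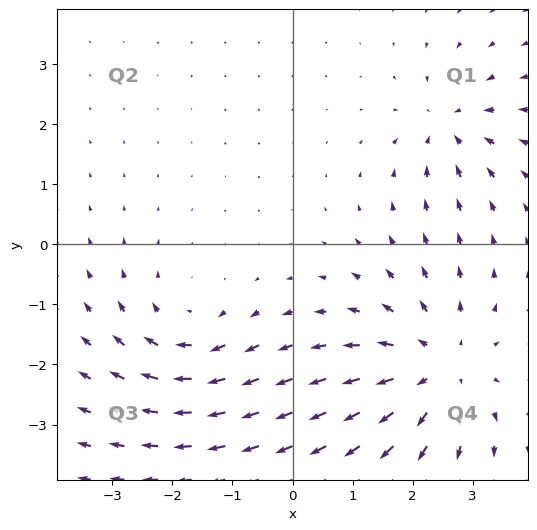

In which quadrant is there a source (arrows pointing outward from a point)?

The source sits at approximately (2.4, -2.0), which lies in quadrant Q4. The divergence there is about +4, positive as expected for a source.

Q4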